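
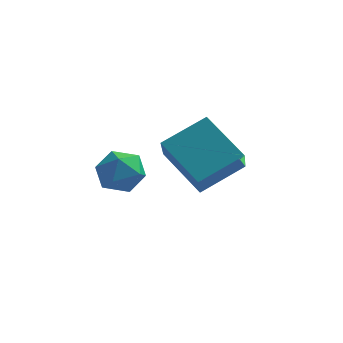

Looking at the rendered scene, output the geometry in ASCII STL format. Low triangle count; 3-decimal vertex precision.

solid 
facet normal -0.896 0.264 0.357
outer loop
vertex -0.459 -3.337 0.595
vertex -0.482 -4.132 1.126
vertex -0.103 -3.329 1.483
endloop
endfacet
facet normal -0.506 0.840 0.195
outer loop
vertex -0.459 -3.337 0.595
vertex -0.103 -3.329 1.483
vertex 0.364 -2.883 0.777
endloop
endfacet
facet normal -0.333 0.803 -0.495
outer loop
vertex -0.459 -3.337 0.595
vertex 0.364 -2.883 0.777
vertex 0.273 -3.41 -0.017
endloop
endfacet
facet normal -0.616 0.203 -0.761
outer loop
vertex -0.459 -3.337 0.595
vertex 0.273 -3.41 -0.017
vertex -0.249 -4.182 0.2
endloop
endfacet
facet normal -0.963 -0.129 -0.235
outer loop
vertex -0.459 -3.337 0.595
vertex -0.249 -4.182 0.2
vertex -0.482 -4.132 1.126
endloop
endfacet
facet normal 0.097 0.811 0.577
outer loop
vertex 0.364 -2.883 0.777
vertex -0.103 -3.329 1.483
vertex 0.849 -3.398 1.42
endloop
endfacet
facet normal -0.534 -0.120 0.837
outer loop
vertex -0.103 -3.329 1.483
vertex -0.482 -4.132 1.126
vertex 0.327 -4.17 1.637
endloop
endfacet
facet normal -0.643 -0.756 -0.121
outer loop
vertex -0.482 -4.132 1.126
vertex -0.249 -4.182 0.2
vertex 0.236 -4.697 0.843
endloop
endfacet
facet normal -0.080 -0.219 -0.972
outer loop
vertex -0.249 -4.182 0.2
vertex 0.273 -3.41 -0.017
vertex 0.703 -4.251 0.137
endloop
endfacet
facet normal 0.377 0.751 -0.542
outer loop
vertex 0.273 -3.41 -0.017
vertex 0.364 -2.883 0.777
vertex 1.082 -3.448 0.494
endloop
endfacet
facet normal 0.616 -0.203 0.761
outer loop
vertex 1.059 -4.243 1.025
vertex 0.849 -3.398 1.42
vertex 0.327 -4.17 1.637
endloop
endfacet
facet normal 0.333 -0.803 0.495
outer loop
vertex 1.059 -4.243 1.025
vertex 0.327 -4.17 1.637
vertex 0.236 -4.697 0.843
endloop
endfacet
facet normal 0.506 -0.840 -0.195
outer loop
vertex 1.059 -4.243 1.025
vertex 0.236 -4.697 0.843
vertex 0.703 -4.251 0.137
endloop
endfacet
facet normal 0.896 -0.264 -0.357
outer loop
vertex 1.059 -4.243 1.025
vertex 0.703 -4.251 0.137
vertex 1.082 -3.448 0.494
endloop
endfacet
facet normal 0.963 0.129 0.235
outer loop
vertex 1.059 -4.243 1.025
vertex 1.082 -3.448 0.494
vertex 0.849 -3.398 1.42
endloop
endfacet
facet normal 0.080 0.219 0.972
outer loop
vertex 0.327 -4.17 1.637
vertex 0.849 -3.398 1.42
vertex -0.103 -3.329 1.483
endloop
endfacet
facet normal -0.377 -0.751 0.542
outer loop
vertex 0.236 -4.697 0.843
vertex 0.327 -4.17 1.637
vertex -0.482 -4.132 1.126
endloop
endfacet
facet normal -0.097 -0.811 -0.577
outer loop
vertex 0.703 -4.251 0.137
vertex 0.236 -4.697 0.843
vertex -0.249 -4.182 0.2
endloop
endfacet
facet normal 0.534 0.120 -0.837
outer loop
vertex 1.082 -3.448 0.494
vertex 0.703 -4.251 0.137
vertex 0.273 -3.41 -0.017
endloop
endfacet
facet normal 0.643 0.756 0.121
outer loop
vertex 0.849 -3.398 1.42
vertex 1.082 -3.448 0.494
vertex 0.364 -2.883 0.777
endloop
endfacet
facet normal -0.717 -0.543 -0.437
outer loop
vertex 1.14 -1.251 0.85
vertex 0.986 -0.02 -0.426
vertex 2.654 -2.295 -0.338
endloop
endfacet
facet normal 0.087 -0.691 0.718
outer loop
vertex 4.074 -1.22 0.526
vertex 1.14 -1.251 0.85
vertex 2.654 -2.295 -0.338
endloop
endfacet
facet normal -0.717 -0.543 -0.437
outer loop
vertex 2.654 -2.295 -0.338
vertex 0.986 -0.02 -0.426
vertex 2.5 -1.064 -1.615
endloop
endfacet
facet normal 0.691 -0.477 -0.543
outer loop
vertex 2.5 -1.064 -1.615
vertex 4.074 -1.22 0.526
vertex 2.654 -2.295 -0.338
endloop
endfacet
facet normal -0.691 0.477 0.543
outer loop
vertex 1.14 -1.251 0.85
vertex 2.406 1.055 0.438
vertex 0.986 -0.02 -0.426
endloop
endfacet
facet normal 0.087 -0.691 0.717
outer loop
vertex 2.56 -0.176 1.715
vertex 1.14 -1.251 0.85
vertex 4.074 -1.22 0.526
endloop
endfacet
facet normal -0.691 0.477 0.543
outer loop
vertex 2.56 -0.176 1.715
vertex 2.406 1.055 0.438
vertex 1.14 -1.251 0.85
endloop
endfacet
facet normal -0.087 0.691 -0.717
outer loop
vertex 0.986 -0.02 -0.426
vertex 2.406 1.055 0.438
vertex 2.5 -1.064 -1.615
endloop
endfacet
facet normal 0.691 -0.476 -0.543
outer loop
vertex 3.92 0.011 -0.75
vertex 4.074 -1.22 0.526
vertex 2.5 -1.064 -1.615
endloop
endfacet
facet normal -0.086 0.691 -0.717
outer loop
vertex 2.5 -1.064 -1.615
vertex 2.406 1.055 0.438
vertex 3.92 0.011 -0.75
endloop
endfacet
facet normal 0.717 0.543 0.437
outer loop
vertex 3.92 0.011 -0.75
vertex 2.56 -0.176 1.715
vertex 4.074 -1.22 0.526
endloop
endfacet
facet normal 0.717 0.543 0.437
outer loop
vertex 2.406 1.055 0.438
vertex 2.56 -0.176 1.715
vertex 3.92 0.011 -0.75
endloop
endfacet

endsolid


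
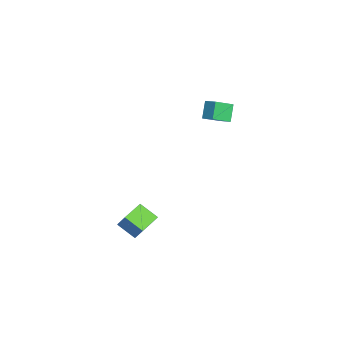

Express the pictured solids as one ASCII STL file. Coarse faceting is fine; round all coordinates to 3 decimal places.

solid 
facet normal -0.742 0.668 0.062
outer loop
vertex 2.07 -2.768 -2.89
vertex 2.78 -1.916 -3.568
vertex 1.673 -3.128 -3.758
endloop
endfacet
facet normal -0.547 -0.655 0.522
outer loop
vertex 2.8 -4.144 -3.852
vertex 2.07 -2.768 -2.89
vertex 1.673 -3.128 -3.758
endloop
endfacet
facet normal -0.742 0.668 0.061
outer loop
vertex 1.673 -3.128 -3.758
vertex 2.78 -1.916 -3.568
vertex 2.383 -2.277 -4.436
endloop
endfacet
facet normal -0.389 -0.353 -0.851
outer loop
vertex 2.383 -2.277 -4.436
vertex 2.8 -4.144 -3.852
vertex 1.673 -3.128 -3.758
endloop
endfacet
facet normal 0.389 0.353 0.851
outer loop
vertex 2.07 -2.768 -2.89
vertex 3.907 -2.932 -3.662
vertex 2.78 -1.916 -3.568
endloop
endfacet
facet normal -0.546 -0.655 0.522
outer loop
vertex 3.197 -3.783 -2.984
vertex 2.07 -2.768 -2.89
vertex 2.8 -4.144 -3.852
endloop
endfacet
facet normal 0.389 0.353 0.851
outer loop
vertex 3.197 -3.783 -2.984
vertex 3.907 -2.932 -3.662
vertex 2.07 -2.768 -2.89
endloop
endfacet
facet normal 0.547 0.655 -0.522
outer loop
vertex 2.78 -1.916 -3.568
vertex 3.907 -2.932 -3.662
vertex 2.383 -2.277 -4.436
endloop
endfacet
facet normal -0.389 -0.353 -0.851
outer loop
vertex 3.51 -3.292 -4.53
vertex 2.8 -4.144 -3.852
vertex 2.383 -2.277 -4.436
endloop
endfacet
facet normal 0.547 0.655 -0.522
outer loop
vertex 2.383 -2.277 -4.436
vertex 3.907 -2.932 -3.662
vertex 3.51 -3.292 -4.53
endloop
endfacet
facet normal 0.742 -0.668 -0.062
outer loop
vertex 3.51 -3.292 -4.53
vertex 3.197 -3.783 -2.984
vertex 2.8 -4.144 -3.852
endloop
endfacet
facet normal 0.741 -0.668 -0.062
outer loop
vertex 3.907 -2.932 -3.662
vertex 3.197 -3.783 -2.984
vertex 3.51 -3.292 -4.53
endloop
endfacet
facet normal -0.746 -0.553 -0.371
outer loop
vertex 1.486 0.736 3.295
vertex 0.824 1.018 4.205
vertex 1.019 1.819 2.619
endloop
endfacet
facet normal 0.570 -0.244 -0.785
outer loop
vertex 1.616 2.262 2.915
vertex 1.486 0.736 3.295
vertex 1.019 1.819 2.619
endloop
endfacet
facet normal -0.746 -0.553 -0.371
outer loop
vertex 1.019 1.819 2.619
vertex 0.824 1.018 4.205
vertex 0.357 2.102 3.529
endloop
endfacet
facet normal -0.344 0.796 -0.498
outer loop
vertex 0.357 2.102 3.529
vertex 1.616 2.262 2.915
vertex 1.019 1.819 2.619
endloop
endfacet
facet normal 0.344 -0.796 0.497
outer loop
vertex 1.486 0.736 3.295
vertex 1.421 1.461 4.501
vertex 0.824 1.018 4.205
endloop
endfacet
facet normal 0.570 -0.244 -0.785
outer loop
vertex 2.083 1.178 3.591
vertex 1.486 0.736 3.295
vertex 1.616 2.262 2.915
endloop
endfacet
facet normal 0.343 -0.797 0.497
outer loop
vertex 2.083 1.178 3.591
vertex 1.421 1.461 4.501
vertex 1.486 0.736 3.295
endloop
endfacet
facet normal -0.570 0.244 0.785
outer loop
vertex 0.824 1.018 4.205
vertex 1.421 1.461 4.501
vertex 0.357 2.102 3.529
endloop
endfacet
facet normal -0.344 0.797 -0.497
outer loop
vertex 0.954 2.544 3.825
vertex 1.616 2.262 2.915
vertex 0.357 2.102 3.529
endloop
endfacet
facet normal -0.570 0.244 0.785
outer loop
vertex 0.357 2.102 3.529
vertex 1.421 1.461 4.501
vertex 0.954 2.544 3.825
endloop
endfacet
facet normal 0.746 0.553 0.371
outer loop
vertex 0.954 2.544 3.825
vertex 2.083 1.178 3.591
vertex 1.616 2.262 2.915
endloop
endfacet
facet normal 0.746 0.553 0.371
outer loop
vertex 1.421 1.461 4.501
vertex 2.083 1.178 3.591
vertex 0.954 2.544 3.825
endloop
endfacet

endsolid


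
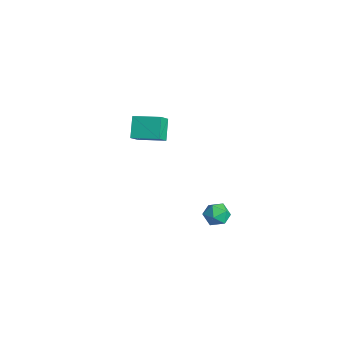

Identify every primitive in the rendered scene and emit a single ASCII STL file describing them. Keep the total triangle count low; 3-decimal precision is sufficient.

solid 
facet normal -0.584 0.333 0.740
outer loop
vertex -3.598 -3.509 3.351
vertex -2.641 -2.366 3.592
vertex -4.156 -2.891 2.632
endloop
endfacet
facet normal -0.633 -0.757 -0.159
outer loop
vertex -3.379 -3.334 1.648
vertex -3.598 -3.509 3.351
vertex -4.156 -2.891 2.632
endloop
endfacet
facet normal -0.584 0.333 0.740
outer loop
vertex -4.156 -2.891 2.632
vertex -2.641 -2.366 3.592
vertex -3.199 -1.748 2.873
endloop
endfacet
facet normal -0.507 0.562 -0.653
outer loop
vertex -3.199 -1.748 2.873
vertex -3.379 -3.334 1.648
vertex -4.156 -2.891 2.632
endloop
endfacet
facet normal 0.507 -0.562 0.653
outer loop
vertex -3.598 -3.509 3.351
vertex -1.864 -2.809 2.608
vertex -2.641 -2.366 3.592
endloop
endfacet
facet normal -0.633 -0.757 -0.159
outer loop
vertex -2.821 -3.952 2.367
vertex -3.598 -3.509 3.351
vertex -3.379 -3.334 1.648
endloop
endfacet
facet normal 0.507 -0.562 0.653
outer loop
vertex -2.821 -3.952 2.367
vertex -1.864 -2.809 2.608
vertex -3.598 -3.509 3.351
endloop
endfacet
facet normal 0.633 0.757 0.159
outer loop
vertex -2.641 -2.366 3.592
vertex -1.864 -2.809 2.608
vertex -3.199 -1.748 2.873
endloop
endfacet
facet normal -0.507 0.562 -0.653
outer loop
vertex -2.422 -2.191 1.889
vertex -3.379 -3.334 1.648
vertex -3.199 -1.748 2.873
endloop
endfacet
facet normal 0.633 0.757 0.159
outer loop
vertex -3.199 -1.748 2.873
vertex -1.864 -2.809 2.608
vertex -2.422 -2.191 1.889
endloop
endfacet
facet normal 0.584 -0.333 -0.740
outer loop
vertex -2.422 -2.191 1.889
vertex -2.821 -3.952 2.367
vertex -3.379 -3.334 1.648
endloop
endfacet
facet normal 0.584 -0.333 -0.740
outer loop
vertex -1.864 -2.809 2.608
vertex -2.821 -3.952 2.367
vertex -2.422 -2.191 1.889
endloop
endfacet
facet normal 0.044 0.358 0.933
outer loop
vertex 3.066 -1.644 0.987
vertex 3.276 -2.306 1.231
vertex 3.782 -1.815 1.019
endloop
endfacet
facet normal 0.187 0.869 0.458
outer loop
vertex 3.066 -1.644 0.987
vertex 3.782 -1.815 1.019
vertex 3.515 -1.451 0.437
endloop
endfacet
facet normal -0.373 0.928 0.021
outer loop
vertex 3.066 -1.644 0.987
vertex 3.515 -1.451 0.437
vertex 2.845 -1.717 0.289
endloop
endfacet
facet normal -0.863 0.451 0.226
outer loop
vertex 3.066 -1.644 0.987
vertex 2.845 -1.717 0.289
vertex 2.697 -2.246 0.78
endloop
endfacet
facet normal -0.605 0.099 0.790
outer loop
vertex 3.066 -1.644 0.987
vertex 2.697 -2.246 0.78
vertex 3.276 -2.306 1.231
endloop
endfacet
facet normal 0.748 0.660 0.070
outer loop
vertex 3.515 -1.451 0.437
vertex 3.782 -1.815 1.019
vertex 4.003 -1.994 0.34
endloop
endfacet
facet normal 0.516 -0.170 0.839
outer loop
vertex 3.782 -1.815 1.019
vertex 3.276 -2.306 1.231
vertex 3.855 -2.523 0.831
endloop
endfacet
facet normal -0.534 -0.588 0.607
outer loop
vertex 3.276 -2.306 1.231
vertex 2.697 -2.246 0.78
vertex 3.185 -2.789 0.683
endloop
endfacet
facet normal -0.952 -0.017 -0.305
outer loop
vertex 2.697 -2.246 0.78
vertex 2.845 -1.717 0.289
vertex 2.918 -2.425 0.101
endloop
endfacet
facet normal -0.158 0.754 -0.638
outer loop
vertex 2.845 -1.717 0.289
vertex 3.515 -1.451 0.437
vertex 3.424 -1.934 -0.111
endloop
endfacet
facet normal 0.863 -0.451 -0.226
outer loop
vertex 3.634 -2.596 0.133
vertex 4.003 -1.994 0.34
vertex 3.855 -2.523 0.831
endloop
endfacet
facet normal 0.373 -0.928 -0.021
outer loop
vertex 3.634 -2.596 0.133
vertex 3.855 -2.523 0.831
vertex 3.185 -2.789 0.683
endloop
endfacet
facet normal -0.187 -0.869 -0.458
outer loop
vertex 3.634 -2.596 0.133
vertex 3.185 -2.789 0.683
vertex 2.918 -2.425 0.101
endloop
endfacet
facet normal -0.044 -0.358 -0.933
outer loop
vertex 3.634 -2.596 0.133
vertex 2.918 -2.425 0.101
vertex 3.424 -1.934 -0.111
endloop
endfacet
facet normal 0.605 -0.099 -0.790
outer loop
vertex 3.634 -2.596 0.133
vertex 3.424 -1.934 -0.111
vertex 4.003 -1.994 0.34
endloop
endfacet
facet normal 0.952 0.017 0.305
outer loop
vertex 3.855 -2.523 0.831
vertex 4.003 -1.994 0.34
vertex 3.782 -1.815 1.019
endloop
endfacet
facet normal 0.158 -0.754 0.638
outer loop
vertex 3.185 -2.789 0.683
vertex 3.855 -2.523 0.831
vertex 3.276 -2.306 1.231
endloop
endfacet
facet normal -0.748 -0.660 -0.070
outer loop
vertex 2.918 -2.425 0.101
vertex 3.185 -2.789 0.683
vertex 2.697 -2.246 0.78
endloop
endfacet
facet normal -0.516 0.170 -0.839
outer loop
vertex 3.424 -1.934 -0.111
vertex 2.918 -2.425 0.101
vertex 2.845 -1.717 0.289
endloop
endfacet
facet normal 0.534 0.588 -0.607
outer loop
vertex 4.003 -1.994 0.34
vertex 3.424 -1.934 -0.111
vertex 3.515 -1.451 0.437
endloop
endfacet

endsolid


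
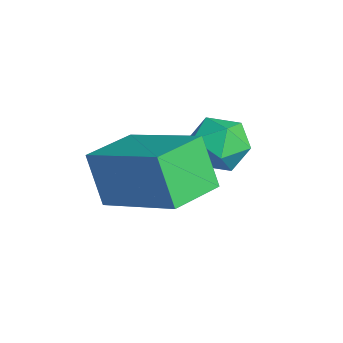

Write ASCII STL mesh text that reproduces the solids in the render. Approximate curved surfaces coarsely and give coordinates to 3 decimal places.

solid 
facet normal -0.615 0.786 -0.066
outer loop
vertex 2.764 -1.413 -2.854
vertex 2.238 -1.803 -2.593
vertex 2.656 -1.439 -2.158
endloop
endfacet
facet normal 0.058 0.997 0.046
outer loop
vertex 2.764 -1.413 -2.854
vertex 2.656 -1.439 -2.158
vertex 3.312 -1.465 -2.414
endloop
endfacet
facet normal 0.460 0.743 -0.486
outer loop
vertex 2.764 -1.413 -2.854
vertex 3.312 -1.465 -2.414
vertex 3.299 -1.845 -3.008
endloop
endfacet
facet normal 0.036 0.374 -0.927
outer loop
vertex 2.764 -1.413 -2.854
vertex 3.299 -1.845 -3.008
vertex 2.635 -2.054 -3.118
endloop
endfacet
facet normal -0.628 0.401 -0.667
outer loop
vertex 2.764 -1.413 -2.854
vertex 2.635 -2.054 -3.118
vertex 2.238 -1.803 -2.593
endloop
endfacet
facet normal 0.283 0.701 0.654
outer loop
vertex 3.312 -1.465 -2.414
vertex 2.656 -1.439 -2.158
vertex 3.125 -1.886 -1.882
endloop
endfacet
facet normal -0.805 0.359 0.473
outer loop
vertex 2.656 -1.439 -2.158
vertex 2.238 -1.803 -2.593
vertex 2.461 -2.095 -1.992
endloop
endfacet
facet normal -0.826 -0.263 -0.499
outer loop
vertex 2.238 -1.803 -2.593
vertex 2.635 -2.054 -3.118
vertex 2.448 -2.475 -2.586
endloop
endfacet
facet normal 0.249 -0.306 -0.919
outer loop
vertex 2.635 -2.054 -3.118
vertex 3.299 -1.845 -3.008
vertex 3.104 -2.501 -2.842
endloop
endfacet
facet normal 0.935 0.290 -0.206
outer loop
vertex 3.299 -1.845 -3.008
vertex 3.312 -1.465 -2.414
vertex 3.522 -2.137 -2.407
endloop
endfacet
facet normal -0.036 -0.374 0.927
outer loop
vertex 2.996 -2.527 -2.146
vertex 3.125 -1.886 -1.882
vertex 2.461 -2.095 -1.992
endloop
endfacet
facet normal -0.460 -0.743 0.486
outer loop
vertex 2.996 -2.527 -2.146
vertex 2.461 -2.095 -1.992
vertex 2.448 -2.475 -2.586
endloop
endfacet
facet normal -0.058 -0.997 -0.046
outer loop
vertex 2.996 -2.527 -2.146
vertex 2.448 -2.475 -2.586
vertex 3.104 -2.501 -2.842
endloop
endfacet
facet normal 0.615 -0.786 0.066
outer loop
vertex 2.996 -2.527 -2.146
vertex 3.104 -2.501 -2.842
vertex 3.522 -2.137 -2.407
endloop
endfacet
facet normal 0.628 -0.401 0.667
outer loop
vertex 2.996 -2.527 -2.146
vertex 3.522 -2.137 -2.407
vertex 3.125 -1.886 -1.882
endloop
endfacet
facet normal -0.249 0.306 0.919
outer loop
vertex 2.461 -2.095 -1.992
vertex 3.125 -1.886 -1.882
vertex 2.656 -1.439 -2.158
endloop
endfacet
facet normal -0.935 -0.290 0.206
outer loop
vertex 2.448 -2.475 -2.586
vertex 2.461 -2.095 -1.992
vertex 2.238 -1.803 -2.593
endloop
endfacet
facet normal -0.283 -0.701 -0.654
outer loop
vertex 3.104 -2.501 -2.842
vertex 2.448 -2.475 -2.586
vertex 2.635 -2.054 -3.118
endloop
endfacet
facet normal 0.805 -0.359 -0.473
outer loop
vertex 3.522 -2.137 -2.407
vertex 3.104 -2.501 -2.842
vertex 3.299 -1.845 -3.008
endloop
endfacet
facet normal 0.826 0.263 0.499
outer loop
vertex 3.125 -1.886 -1.882
vertex 3.522 -2.137 -2.407
vertex 3.312 -1.465 -2.414
endloop
endfacet
facet normal -0.514 0.853 -0.091
outer loop
vertex 2.113 -3.512 -2.441
vertex 3.584 -2.536 -1.614
vertex 2.618 -3.327 -3.559
endloop
endfacet
facet normal -0.755 -0.501 -0.424
outer loop
vertex 3.256 -4.384 -3.446
vertex 2.113 -3.512 -2.441
vertex 2.618 -3.327 -3.559
endloop
endfacet
facet normal -0.514 0.853 -0.091
outer loop
vertex 2.618 -3.327 -3.559
vertex 3.584 -2.536 -1.614
vertex 4.089 -2.351 -2.731
endloop
endfacet
facet normal 0.408 0.150 -0.901
outer loop
vertex 4.089 -2.351 -2.731
vertex 3.256 -4.384 -3.446
vertex 2.618 -3.327 -3.559
endloop
endfacet
facet normal -0.407 -0.150 0.901
outer loop
vertex 2.113 -3.512 -2.441
vertex 4.222 -3.593 -1.501
vertex 3.584 -2.536 -1.614
endloop
endfacet
facet normal -0.755 -0.500 -0.424
outer loop
vertex 2.751 -4.569 -2.329
vertex 2.113 -3.512 -2.441
vertex 3.256 -4.384 -3.446
endloop
endfacet
facet normal -0.407 -0.150 0.901
outer loop
vertex 2.751 -4.569 -2.329
vertex 4.222 -3.593 -1.501
vertex 2.113 -3.512 -2.441
endloop
endfacet
facet normal 0.755 0.501 0.424
outer loop
vertex 3.584 -2.536 -1.614
vertex 4.222 -3.593 -1.501
vertex 4.089 -2.351 -2.731
endloop
endfacet
facet normal 0.407 0.150 -0.901
outer loop
vertex 4.727 -3.408 -2.619
vertex 3.256 -4.384 -3.446
vertex 4.089 -2.351 -2.731
endloop
endfacet
facet normal 0.755 0.501 0.424
outer loop
vertex 4.089 -2.351 -2.731
vertex 4.222 -3.593 -1.501
vertex 4.727 -3.408 -2.619
endloop
endfacet
facet normal 0.514 -0.853 0.091
outer loop
vertex 4.727 -3.408 -2.619
vertex 2.751 -4.569 -2.329
vertex 3.256 -4.384 -3.446
endloop
endfacet
facet normal 0.514 -0.853 0.091
outer loop
vertex 4.222 -3.593 -1.501
vertex 2.751 -4.569 -2.329
vertex 4.727 -3.408 -2.619
endloop
endfacet

endsolid


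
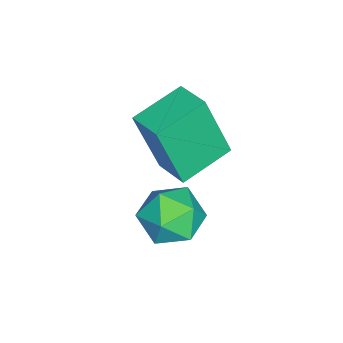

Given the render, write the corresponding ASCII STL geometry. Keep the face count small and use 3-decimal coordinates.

solid 
facet normal -0.771 0.590 0.239
outer loop
vertex 0.757 -3.464 1.472
vertex 1.328 -2.794 1.661
vertex 0.662 -2.915 -0.187
endloop
endfacet
facet normal -0.634 -0.745 -0.210
outer loop
vertex 1.672 -3.686 -0.501
vertex 0.757 -3.464 1.472
vertex 0.662 -2.915 -0.187
endloop
endfacet
facet normal -0.772 0.588 0.240
outer loop
vertex 0.662 -2.915 -0.187
vertex 1.328 -2.794 1.661
vertex 1.232 -2.244 0.002
endloop
endfacet
facet normal -0.055 0.314 -0.948
outer loop
vertex 1.232 -2.244 0.002
vertex 1.672 -3.686 -0.501
vertex 0.662 -2.915 -0.187
endloop
endfacet
facet normal 0.055 -0.314 0.948
outer loop
vertex 0.757 -3.464 1.472
vertex 2.338 -3.565 1.347
vertex 1.328 -2.794 1.661
endloop
endfacet
facet normal -0.634 -0.744 -0.210
outer loop
vertex 1.768 -4.236 1.158
vertex 0.757 -3.464 1.472
vertex 1.672 -3.686 -0.501
endloop
endfacet
facet normal 0.055 -0.314 0.948
outer loop
vertex 1.768 -4.236 1.158
vertex 2.338 -3.565 1.347
vertex 0.757 -3.464 1.472
endloop
endfacet
facet normal 0.634 0.745 0.210
outer loop
vertex 1.328 -2.794 1.661
vertex 2.338 -3.565 1.347
vertex 1.232 -2.244 0.002
endloop
endfacet
facet normal -0.055 0.314 -0.948
outer loop
vertex 2.243 -3.016 -0.312
vertex 1.672 -3.686 -0.501
vertex 1.232 -2.244 0.002
endloop
endfacet
facet normal 0.634 0.744 0.210
outer loop
vertex 1.232 -2.244 0.002
vertex 2.338 -3.565 1.347
vertex 2.243 -3.016 -0.312
endloop
endfacet
facet normal 0.771 -0.590 -0.240
outer loop
vertex 2.243 -3.016 -0.312
vertex 1.768 -4.236 1.158
vertex 1.672 -3.686 -0.501
endloop
endfacet
facet normal 0.772 -0.589 -0.239
outer loop
vertex 2.338 -3.565 1.347
vertex 1.768 -4.236 1.158
vertex 2.243 -3.016 -0.312
endloop
endfacet
facet normal -0.260 0.253 0.932
outer loop
vertex 2.758 -2.654 -0.577
vertex 2.034 -2.973 -0.692
vertex 2.628 -3.424 -0.404
endloop
endfacet
facet normal 0.441 0.125 0.889
outer loop
vertex 2.758 -2.654 -0.577
vertex 2.628 -3.424 -0.404
vertex 3.303 -3.205 -0.77
endloop
endfacet
facet normal 0.717 0.568 0.403
outer loop
vertex 2.758 -2.654 -0.577
vertex 3.303 -3.205 -0.77
vertex 3.128 -2.619 -1.284
endloop
endfacet
facet normal 0.186 0.972 0.145
outer loop
vertex 2.758 -2.654 -0.577
vertex 3.128 -2.619 -1.284
vertex 2.343 -2.476 -1.236
endloop
endfacet
facet normal -0.417 0.776 0.472
outer loop
vertex 2.758 -2.654 -0.577
vertex 2.343 -2.476 -1.236
vertex 2.034 -2.973 -0.692
endloop
endfacet
facet normal 0.530 -0.542 0.653
outer loop
vertex 3.303 -3.205 -0.77
vertex 2.628 -3.424 -0.404
vertex 2.917 -3.864 -1.004
endloop
endfacet
facet normal -0.604 -0.334 0.723
outer loop
vertex 2.628 -3.424 -0.404
vertex 2.034 -2.973 -0.692
vertex 2.132 -3.721 -0.956
endloop
endfacet
facet normal -0.859 0.511 -0.021
outer loop
vertex 2.034 -2.973 -0.692
vertex 2.343 -2.476 -1.236
vertex 1.957 -3.135 -1.47
endloop
endfacet
facet normal 0.117 0.827 -0.550
outer loop
vertex 2.343 -2.476 -1.236
vertex 3.128 -2.619 -1.284
vertex 2.632 -2.916 -1.836
endloop
endfacet
facet normal 0.976 0.175 -0.133
outer loop
vertex 3.128 -2.619 -1.284
vertex 3.303 -3.205 -0.77
vertex 3.226 -3.367 -1.548
endloop
endfacet
facet normal -0.186 -0.972 -0.145
outer loop
vertex 2.502 -3.686 -1.663
vertex 2.917 -3.864 -1.004
vertex 2.132 -3.721 -0.956
endloop
endfacet
facet normal -0.717 -0.568 -0.403
outer loop
vertex 2.502 -3.686 -1.663
vertex 2.132 -3.721 -0.956
vertex 1.957 -3.135 -1.47
endloop
endfacet
facet normal -0.441 -0.125 -0.889
outer loop
vertex 2.502 -3.686 -1.663
vertex 1.957 -3.135 -1.47
vertex 2.632 -2.916 -1.836
endloop
endfacet
facet normal 0.260 -0.253 -0.932
outer loop
vertex 2.502 -3.686 -1.663
vertex 2.632 -2.916 -1.836
vertex 3.226 -3.367 -1.548
endloop
endfacet
facet normal 0.417 -0.776 -0.472
outer loop
vertex 2.502 -3.686 -1.663
vertex 3.226 -3.367 -1.548
vertex 2.917 -3.864 -1.004
endloop
endfacet
facet normal -0.117 -0.827 0.550
outer loop
vertex 2.132 -3.721 -0.956
vertex 2.917 -3.864 -1.004
vertex 2.628 -3.424 -0.404
endloop
endfacet
facet normal -0.976 -0.175 0.133
outer loop
vertex 1.957 -3.135 -1.47
vertex 2.132 -3.721 -0.956
vertex 2.034 -2.973 -0.692
endloop
endfacet
facet normal -0.530 0.542 -0.653
outer loop
vertex 2.632 -2.916 -1.836
vertex 1.957 -3.135 -1.47
vertex 2.343 -2.476 -1.236
endloop
endfacet
facet normal 0.604 0.334 -0.723
outer loop
vertex 3.226 -3.367 -1.548
vertex 2.632 -2.916 -1.836
vertex 3.128 -2.619 -1.284
endloop
endfacet
facet normal 0.859 -0.511 0.021
outer loop
vertex 2.917 -3.864 -1.004
vertex 3.226 -3.367 -1.548
vertex 3.303 -3.205 -0.77
endloop
endfacet

endsolid


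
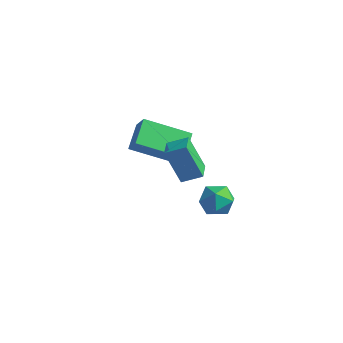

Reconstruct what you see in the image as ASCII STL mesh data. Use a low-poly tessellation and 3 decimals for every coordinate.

solid 
facet normal -0.634 0.162 -0.756
outer loop
vertex -2.717 0.927 0.711
vertex -1.311 2.326 -0.17
vertex -2.139 -0.096 0.007
endloop
endfacet
facet normal -0.647 -0.645 0.406
outer loop
vertex -1.549 -0.246 0.71
vertex -2.717 0.927 0.711
vertex -2.139 -0.096 0.007
endloop
endfacet
facet normal -0.634 0.162 -0.756
outer loop
vertex -2.139 -0.096 0.007
vertex -1.311 2.326 -0.17
vertex -0.733 1.303 -0.874
endloop
endfacet
facet normal 0.422 -0.747 -0.513
outer loop
vertex -0.733 1.303 -0.874
vertex -1.549 -0.246 0.71
vertex -2.139 -0.096 0.007
endloop
endfacet
facet normal -0.422 0.747 0.513
outer loop
vertex -2.717 0.927 0.711
vertex -0.721 2.176 0.533
vertex -1.311 2.326 -0.17
endloop
endfacet
facet normal -0.647 -0.645 0.406
outer loop
vertex -2.127 0.777 1.414
vertex -2.717 0.927 0.711
vertex -1.549 -0.246 0.71
endloop
endfacet
facet normal -0.422 0.747 0.513
outer loop
vertex -2.127 0.777 1.414
vertex -0.721 2.176 0.533
vertex -2.717 0.927 0.711
endloop
endfacet
facet normal 0.647 0.645 -0.406
outer loop
vertex -1.311 2.326 -0.17
vertex -0.721 2.176 0.533
vertex -0.733 1.303 -0.874
endloop
endfacet
facet normal 0.422 -0.747 -0.513
outer loop
vertex -0.143 1.153 -0.171
vertex -1.549 -0.246 0.71
vertex -0.733 1.303 -0.874
endloop
endfacet
facet normal 0.647 0.645 -0.406
outer loop
vertex -0.733 1.303 -0.874
vertex -0.721 2.176 0.533
vertex -0.143 1.153 -0.171
endloop
endfacet
facet normal 0.634 -0.162 0.756
outer loop
vertex -0.143 1.153 -0.171
vertex -2.127 0.777 1.414
vertex -1.549 -0.246 0.71
endloop
endfacet
facet normal 0.634 -0.162 0.756
outer loop
vertex -0.721 2.176 0.533
vertex -2.127 0.777 1.414
vertex -0.143 1.153 -0.171
endloop
endfacet
facet normal -0.686 -0.611 -0.394
outer loop
vertex 2.258 -2.386 3.031
vertex 1.649 -1.649 2.949
vertex 2.847 -2.068 1.512
endloop
endfacet
facet normal 0.636 -0.767 0.086
outer loop
vertex 3.471 -1.511 1.871
vertex 2.258 -2.386 3.031
vertex 2.847 -2.068 1.512
endloop
endfacet
facet normal -0.686 -0.612 -0.394
outer loop
vertex 2.847 -2.068 1.512
vertex 1.649 -1.649 2.949
vertex 2.237 -1.331 1.43
endloop
endfacet
facet normal 0.355 0.192 -0.915
outer loop
vertex 2.237 -1.331 1.43
vertex 3.471 -1.511 1.871
vertex 2.847 -2.068 1.512
endloop
endfacet
facet normal -0.355 -0.192 0.915
outer loop
vertex 2.258 -2.386 3.031
vertex 2.273 -1.092 3.308
vertex 1.649 -1.649 2.949
endloop
endfacet
facet normal 0.635 -0.768 0.085
outer loop
vertex 2.883 -1.829 3.39
vertex 2.258 -2.386 3.031
vertex 3.471 -1.511 1.871
endloop
endfacet
facet normal -0.355 -0.192 0.915
outer loop
vertex 2.883 -1.829 3.39
vertex 2.273 -1.092 3.308
vertex 2.258 -2.386 3.031
endloop
endfacet
facet normal -0.636 0.767 -0.085
outer loop
vertex 1.649 -1.649 2.949
vertex 2.273 -1.092 3.308
vertex 2.237 -1.331 1.43
endloop
endfacet
facet normal 0.355 0.191 -0.915
outer loop
vertex 2.862 -0.774 1.789
vertex 3.471 -1.511 1.871
vertex 2.237 -1.331 1.43
endloop
endfacet
facet normal -0.635 0.768 -0.086
outer loop
vertex 2.237 -1.331 1.43
vertex 2.273 -1.092 3.308
vertex 2.862 -0.774 1.789
endloop
endfacet
facet normal 0.687 0.611 0.394
outer loop
vertex 2.862 -0.774 1.789
vertex 2.883 -1.829 3.39
vertex 3.471 -1.511 1.871
endloop
endfacet
facet normal 0.686 0.612 0.394
outer loop
vertex 2.273 -1.092 3.308
vertex 2.883 -1.829 3.39
vertex 2.862 -0.774 1.789
endloop
endfacet
facet normal -0.529 0.532 0.661
outer loop
vertex 0.413 2.508 -2.541
vertex 0.396 1.83 -2.009
vertex 1.038 2.403 -1.957
endloop
endfacet
facet normal -0.100 0.955 0.279
outer loop
vertex 0.413 2.508 -2.541
vertex 1.038 2.403 -1.957
vertex 1.234 2.657 -2.757
endloop
endfacet
facet normal -0.266 0.872 -0.410
outer loop
vertex 0.413 2.508 -2.541
vertex 1.234 2.657 -2.757
vertex 0.713 2.241 -3.304
endloop
endfacet
facet normal -0.797 0.399 -0.453
outer loop
vertex 0.413 2.508 -2.541
vertex 0.713 2.241 -3.304
vertex 0.195 1.73 -2.842
endloop
endfacet
facet normal -0.960 0.188 0.209
outer loop
vertex 0.413 2.508 -2.541
vertex 0.195 1.73 -2.842
vertex 0.396 1.83 -2.009
endloop
endfacet
facet normal 0.572 0.731 0.372
outer loop
vertex 1.234 2.657 -2.757
vertex 1.038 2.403 -1.957
vertex 1.725 2.07 -2.358
endloop
endfacet
facet normal -0.122 0.047 0.991
outer loop
vertex 1.038 2.403 -1.957
vertex 0.396 1.83 -2.009
vertex 1.207 1.559 -1.896
endloop
endfacet
facet normal -0.820 -0.510 0.259
outer loop
vertex 0.396 1.83 -2.009
vertex 0.195 1.73 -2.842
vertex 0.686 1.143 -2.443
endloop
endfacet
facet normal -0.557 -0.170 -0.813
outer loop
vertex 0.195 1.73 -2.842
vertex 0.713 2.241 -3.304
vertex 0.882 1.397 -3.243
endloop
endfacet
facet normal 0.303 0.597 -0.743
outer loop
vertex 0.713 2.241 -3.304
vertex 1.234 2.657 -2.757
vertex 1.524 1.97 -3.191
endloop
endfacet
facet normal 0.797 -0.399 0.453
outer loop
vertex 1.507 1.292 -2.659
vertex 1.725 2.07 -2.358
vertex 1.207 1.559 -1.896
endloop
endfacet
facet normal 0.266 -0.872 0.410
outer loop
vertex 1.507 1.292 -2.659
vertex 1.207 1.559 -1.896
vertex 0.686 1.143 -2.443
endloop
endfacet
facet normal 0.100 -0.955 -0.279
outer loop
vertex 1.507 1.292 -2.659
vertex 0.686 1.143 -2.443
vertex 0.882 1.397 -3.243
endloop
endfacet
facet normal 0.529 -0.532 -0.661
outer loop
vertex 1.507 1.292 -2.659
vertex 0.882 1.397 -3.243
vertex 1.524 1.97 -3.191
endloop
endfacet
facet normal 0.960 -0.188 -0.209
outer loop
vertex 1.507 1.292 -2.659
vertex 1.524 1.97 -3.191
vertex 1.725 2.07 -2.358
endloop
endfacet
facet normal 0.557 0.170 0.813
outer loop
vertex 1.207 1.559 -1.896
vertex 1.725 2.07 -2.358
vertex 1.038 2.403 -1.957
endloop
endfacet
facet normal -0.303 -0.597 0.743
outer loop
vertex 0.686 1.143 -2.443
vertex 1.207 1.559 -1.896
vertex 0.396 1.83 -2.009
endloop
endfacet
facet normal -0.572 -0.731 -0.372
outer loop
vertex 0.882 1.397 -3.243
vertex 0.686 1.143 -2.443
vertex 0.195 1.73 -2.842
endloop
endfacet
facet normal 0.122 -0.047 -0.991
outer loop
vertex 1.524 1.97 -3.191
vertex 0.882 1.397 -3.243
vertex 0.713 2.241 -3.304
endloop
endfacet
facet normal 0.820 0.510 -0.259
outer loop
vertex 1.725 2.07 -2.358
vertex 1.524 1.97 -3.191
vertex 1.234 2.657 -2.757
endloop
endfacet

endsolid


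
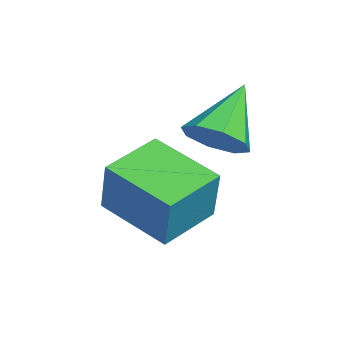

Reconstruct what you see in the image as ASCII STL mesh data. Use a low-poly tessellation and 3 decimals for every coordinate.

solid 
facet normal -0.641 -0.722 0.260
outer loop
vertex 0.429 -4.701 -2.775
vertex -0.733 -3.565 -2.488
vertex -0.07 -4.818 -4.332
endloop
endfacet
facet normal 0.704 -0.689 -0.174
outer loop
vertex 1.213 -3.375 -4.852
vertex 0.429 -4.701 -2.775
vertex -0.07 -4.818 -4.332
endloop
endfacet
facet normal -0.641 -0.722 0.260
outer loop
vertex -0.07 -4.818 -4.332
vertex -0.733 -3.565 -2.488
vertex -1.232 -3.682 -4.045
endloop
endfacet
facet normal -0.305 -0.072 -0.950
outer loop
vertex -1.232 -3.682 -4.045
vertex 1.213 -3.375 -4.852
vertex -0.07 -4.818 -4.332
endloop
endfacet
facet normal 0.305 0.072 0.950
outer loop
vertex 0.429 -4.701 -2.775
vertex 0.55 -2.122 -3.008
vertex -0.733 -3.565 -2.488
endloop
endfacet
facet normal 0.704 -0.689 -0.174
outer loop
vertex 1.712 -3.258 -3.295
vertex 0.429 -4.701 -2.775
vertex 1.213 -3.375 -4.852
endloop
endfacet
facet normal 0.305 0.072 0.950
outer loop
vertex 1.712 -3.258 -3.295
vertex 0.55 -2.122 -3.008
vertex 0.429 -4.701 -2.775
endloop
endfacet
facet normal -0.704 0.689 0.174
outer loop
vertex -0.733 -3.565 -2.488
vertex 0.55 -2.122 -3.008
vertex -1.232 -3.682 -4.045
endloop
endfacet
facet normal -0.305 -0.072 -0.950
outer loop
vertex 0.051 -2.239 -4.565
vertex 1.213 -3.375 -4.852
vertex -1.232 -3.682 -4.045
endloop
endfacet
facet normal -0.704 0.689 0.174
outer loop
vertex -1.232 -3.682 -4.045
vertex 0.55 -2.122 -3.008
vertex 0.051 -2.239 -4.565
endloop
endfacet
facet normal 0.641 0.722 -0.260
outer loop
vertex 0.051 -2.239 -4.565
vertex 1.712 -3.258 -3.295
vertex 1.213 -3.375 -4.852
endloop
endfacet
facet normal 0.641 0.722 -0.260
outer loop
vertex 0.55 -2.122 -3.008
vertex 1.712 -3.258 -3.295
vertex 0.051 -2.239 -4.565
endloop
endfacet
facet normal 0.664 -0.392 -0.637
outer loop
vertex -0.521 -2.638 -1.958
vertex -0.879 -2.176 -2.616
vertex -0.235 -2.032 -2.033
endloop
endfacet
facet normal 0.300 -0.024 0.953
outer loop
vertex -0.521 -2.638 -1.958
vertex -0.235 -2.032 -2.033
vertex -2.121 -1.444 -1.424
endloop
endfacet
facet normal 0.664 -0.391 -0.637
outer loop
vertex -0.235 -2.032 -2.033
vertex -0.879 -2.176 -2.616
vertex -0.327 -1.511 -2.449
endloop
endfacet
facet normal 0.409 0.612 0.676
outer loop
vertex -0.235 -2.032 -2.033
vertex -0.327 -1.511 -2.449
vertex -2.121 -1.444 -1.424
endloop
endfacet
facet normal 0.664 -0.391 -0.637
outer loop
vertex -0.327 -1.511 -2.449
vertex -0.879 -2.176 -2.616
vertex -0.742 -1.379 -2.963
endloop
endfacet
facet normal 0.124 0.981 0.152
outer loop
vertex -0.327 -1.511 -2.449
vertex -0.742 -1.379 -2.963
vertex -2.121 -1.444 -1.424
endloop
endfacet
facet normal 0.664 -0.392 -0.637
outer loop
vertex -0.742 -1.379 -2.963
vertex -0.879 -2.176 -2.616
vertex -1.237 -1.714 -3.273
endloop
endfacet
facet normal -0.390 0.866 -0.313
outer loop
vertex -0.742 -1.379 -2.963
vertex -1.237 -1.714 -3.273
vertex -2.121 -1.444 -1.424
endloop
endfacet
facet normal 0.664 -0.392 -0.637
outer loop
vertex -1.237 -1.714 -3.273
vertex -0.879 -2.176 -2.616
vertex -1.522 -2.319 -3.198
endloop
endfacet
facet normal -0.830 0.336 -0.446
outer loop
vertex -1.237 -1.714 -3.273
vertex -1.522 -2.319 -3.198
vertex -2.121 -1.444 -1.424
endloop
endfacet
facet normal 0.664 -0.392 -0.637
outer loop
vertex -1.522 -2.319 -3.198
vertex -0.879 -2.176 -2.616
vertex -1.431 -2.841 -2.782
endloop
endfacet
facet normal -0.939 -0.299 -0.170
outer loop
vertex -1.522 -2.319 -3.198
vertex -1.431 -2.841 -2.782
vertex -2.121 -1.444 -1.424
endloop
endfacet
facet normal 0.664 -0.392 -0.637
outer loop
vertex -1.431 -2.841 -2.782
vertex -0.879 -2.176 -2.616
vertex -1.016 -2.973 -2.268
endloop
endfacet
facet normal -0.653 -0.668 0.356
outer loop
vertex -1.431 -2.841 -2.782
vertex -1.016 -2.973 -2.268
vertex -2.121 -1.444 -1.424
endloop
endfacet
facet normal 0.664 -0.392 -0.637
outer loop
vertex -1.016 -2.973 -2.268
vertex -0.879 -2.176 -2.616
vertex -0.521 -2.638 -1.958
endloop
endfacet
facet normal -0.139 -0.554 0.821
outer loop
vertex -1.016 -2.973 -2.268
vertex -0.521 -2.638 -1.958
vertex -2.121 -1.444 -1.424
endloop
endfacet

endsolid


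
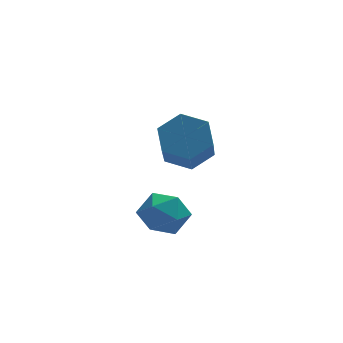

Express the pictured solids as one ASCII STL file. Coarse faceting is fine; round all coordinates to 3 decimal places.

solid 
facet normal 0.153 0.720 -0.677
outer loop
vertex -0.431 1.436 -3.008
vertex -1.328 1.856 -2.764
vertex -0.481 2.14 -2.271
endloop
endfacet
facet normal 0.987 -0.077 0.141
outer loop
vertex -0.431 1.436 -3.008
vertex -0.481 2.14 -2.271
vertex -0.735 0.004 -1.661
endloop
endfacet
facet normal 0.987 -0.077 0.141
outer loop
vertex -0.735 0.004 -1.661
vertex -0.481 2.14 -2.271
vertex -0.785 0.707 -0.924
endloop
endfacet
facet normal -0.152 -0.720 0.677
outer loop
vertex -0.735 0.004 -1.661
vertex -0.785 0.707 -0.924
vertex -1.632 0.424 -1.416
endloop
endfacet
facet normal 0.153 0.720 -0.677
outer loop
vertex -0.481 2.14 -2.271
vertex -1.328 1.856 -2.764
vertex -1.378 2.56 -2.027
endloop
endfacet
facet normal 0.451 0.559 0.696
outer loop
vertex -0.481 2.14 -2.271
vertex -1.378 2.56 -2.027
vertex -0.785 0.707 -0.924
endloop
endfacet
facet normal 0.452 0.559 0.696
outer loop
vertex -0.785 0.707 -0.924
vertex -1.378 2.56 -2.027
vertex -1.682 1.127 -0.679
endloop
endfacet
facet normal -0.152 -0.720 0.677
outer loop
vertex -0.785 0.707 -0.924
vertex -1.682 1.127 -0.679
vertex -1.632 0.424 -1.416
endloop
endfacet
facet normal 0.152 0.720 -0.677
outer loop
vertex -1.378 2.56 -2.027
vertex -1.328 1.856 -2.764
vertex -2.225 2.276 -2.519
endloop
endfacet
facet normal -0.536 0.636 0.555
outer loop
vertex -1.378 2.56 -2.027
vertex -2.225 2.276 -2.519
vertex -1.682 1.127 -0.679
endloop
endfacet
facet normal -0.536 0.636 0.555
outer loop
vertex -1.682 1.127 -0.679
vertex -2.225 2.276 -2.519
vertex -2.529 0.844 -1.172
endloop
endfacet
facet normal -0.153 -0.720 0.677
outer loop
vertex -1.682 1.127 -0.679
vertex -2.529 0.844 -1.172
vertex -1.632 0.424 -1.416
endloop
endfacet
facet normal 0.152 0.720 -0.677
outer loop
vertex -2.225 2.276 -2.519
vertex -1.328 1.856 -2.764
vertex -2.175 1.573 -3.256
endloop
endfacet
facet normal -0.987 0.077 -0.141
outer loop
vertex -2.225 2.276 -2.519
vertex -2.175 1.573 -3.256
vertex -2.529 0.844 -1.172
endloop
endfacet
facet normal -0.987 0.077 -0.141
outer loop
vertex -2.529 0.844 -1.172
vertex -2.175 1.573 -3.256
vertex -2.479 0.14 -1.909
endloop
endfacet
facet normal -0.153 -0.720 0.677
outer loop
vertex -2.529 0.844 -1.172
vertex -2.479 0.14 -1.909
vertex -1.632 0.424 -1.416
endloop
endfacet
facet normal 0.152 0.720 -0.677
outer loop
vertex -2.175 1.573 -3.256
vertex -1.328 1.856 -2.764
vertex -1.278 1.153 -3.501
endloop
endfacet
facet normal -0.452 -0.558 -0.696
outer loop
vertex -2.175 1.573 -3.256
vertex -1.278 1.153 -3.501
vertex -2.479 0.14 -1.909
endloop
endfacet
facet normal -0.451 -0.559 -0.696
outer loop
vertex -2.479 0.14 -1.909
vertex -1.278 1.153 -3.501
vertex -1.582 -0.28 -2.153
endloop
endfacet
facet normal -0.153 -0.720 0.677
outer loop
vertex -2.479 0.14 -1.909
vertex -1.582 -0.28 -2.153
vertex -1.632 0.424 -1.416
endloop
endfacet
facet normal 0.153 0.720 -0.677
outer loop
vertex -1.278 1.153 -3.501
vertex -1.328 1.856 -2.764
vertex -0.431 1.436 -3.008
endloop
endfacet
facet normal 0.536 -0.636 -0.555
outer loop
vertex -1.278 1.153 -3.501
vertex -0.431 1.436 -3.008
vertex -1.582 -0.28 -2.153
endloop
endfacet
facet normal 0.536 -0.636 -0.555
outer loop
vertex -1.582 -0.28 -2.153
vertex -0.431 1.436 -3.008
vertex -0.735 0.004 -1.661
endloop
endfacet
facet normal -0.152 -0.720 0.677
outer loop
vertex -1.582 -0.28 -2.153
vertex -0.735 0.004 -1.661
vertex -1.632 0.424 -1.416
endloop
endfacet
facet normal 0.305 0.910 -0.279
outer loop
vertex -2.34 -1.81 -4.141
vertex -3.086 -1.415 -3.669
vertex -2.245 -1.557 -3.212
endloop
endfacet
facet normal 0.859 0.466 -0.215
outer loop
vertex -2.34 -1.81 -4.141
vertex -2.245 -1.557 -3.212
vertex -1.871 -2.392 -3.527
endloop
endfacet
facet normal 0.751 -0.085 -0.655
outer loop
vertex -2.34 -1.81 -4.141
vertex -1.871 -2.392 -3.527
vertex -2.481 -2.766 -4.178
endloop
endfacet
facet normal 0.130 0.019 -0.991
outer loop
vertex -2.34 -1.81 -4.141
vertex -2.481 -2.766 -4.178
vertex -3.232 -2.163 -4.265
endloop
endfacet
facet normal -0.145 0.634 -0.760
outer loop
vertex -2.34 -1.81 -4.141
vertex -3.232 -2.163 -4.265
vertex -3.086 -1.415 -3.669
endloop
endfacet
facet normal 0.864 0.216 0.455
outer loop
vertex -1.871 -2.392 -3.527
vertex -2.245 -1.557 -3.212
vertex -2.328 -2.357 -2.675
endloop
endfacet
facet normal -0.032 0.936 0.350
outer loop
vertex -2.245 -1.557 -3.212
vertex -3.086 -1.415 -3.669
vertex -3.079 -1.754 -2.762
endloop
endfacet
facet normal -0.760 0.489 -0.428
outer loop
vertex -3.086 -1.415 -3.669
vertex -3.232 -2.163 -4.265
vertex -3.689 -2.128 -3.413
endloop
endfacet
facet normal -0.314 -0.507 -0.803
outer loop
vertex -3.232 -2.163 -4.265
vertex -2.481 -2.766 -4.178
vertex -3.315 -2.963 -3.728
endloop
endfacet
facet normal 0.690 -0.676 -0.258
outer loop
vertex -2.481 -2.766 -4.178
vertex -1.871 -2.392 -3.527
vertex -2.474 -3.105 -3.271
endloop
endfacet
facet normal -0.130 -0.019 0.991
outer loop
vertex -3.22 -2.71 -2.799
vertex -2.328 -2.357 -2.675
vertex -3.079 -1.754 -2.762
endloop
endfacet
facet normal -0.751 0.085 0.655
outer loop
vertex -3.22 -2.71 -2.799
vertex -3.079 -1.754 -2.762
vertex -3.689 -2.128 -3.413
endloop
endfacet
facet normal -0.859 -0.466 0.215
outer loop
vertex -3.22 -2.71 -2.799
vertex -3.689 -2.128 -3.413
vertex -3.315 -2.963 -3.728
endloop
endfacet
facet normal -0.305 -0.910 0.279
outer loop
vertex -3.22 -2.71 -2.799
vertex -3.315 -2.963 -3.728
vertex -2.474 -3.105 -3.271
endloop
endfacet
facet normal 0.145 -0.634 0.760
outer loop
vertex -3.22 -2.71 -2.799
vertex -2.474 -3.105 -3.271
vertex -2.328 -2.357 -2.675
endloop
endfacet
facet normal 0.314 0.507 0.803
outer loop
vertex -3.079 -1.754 -2.762
vertex -2.328 -2.357 -2.675
vertex -2.245 -1.557 -3.212
endloop
endfacet
facet normal -0.690 0.676 0.258
outer loop
vertex -3.689 -2.128 -3.413
vertex -3.079 -1.754 -2.762
vertex -3.086 -1.415 -3.669
endloop
endfacet
facet normal -0.864 -0.216 -0.455
outer loop
vertex -3.315 -2.963 -3.728
vertex -3.689 -2.128 -3.413
vertex -3.232 -2.163 -4.265
endloop
endfacet
facet normal 0.032 -0.936 -0.350
outer loop
vertex -2.474 -3.105 -3.271
vertex -3.315 -2.963 -3.728
vertex -2.481 -2.766 -4.178
endloop
endfacet
facet normal 0.760 -0.489 0.428
outer loop
vertex -2.328 -2.357 -2.675
vertex -2.474 -3.105 -3.271
vertex -1.871 -2.392 -3.527
endloop
endfacet

endsolid


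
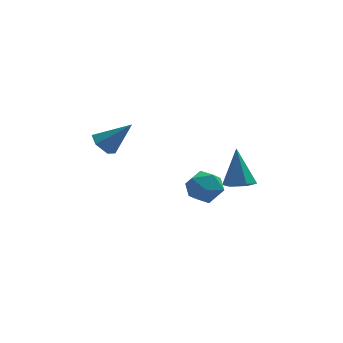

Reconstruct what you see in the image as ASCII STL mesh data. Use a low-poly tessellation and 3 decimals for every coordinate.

solid 
facet normal -0.458 0.879 0.132
outer loop
vertex 2.056 1.743 -3.657
vertex 1.21 1.258 -3.358
vertex 1.917 1.523 -2.671
endloop
endfacet
facet normal 0.245 0.938 0.244
outer loop
vertex 2.056 1.743 -3.657
vertex 1.917 1.523 -2.671
vertex 2.834 1.394 -3.097
endloop
endfacet
facet normal 0.582 0.734 -0.351
outer loop
vertex 2.056 1.743 -3.657
vertex 2.834 1.394 -3.097
vertex 2.695 1.05 -4.047
endloop
endfacet
facet normal 0.088 0.549 -0.831
outer loop
vertex 2.056 1.743 -3.657
vertex 2.695 1.05 -4.047
vertex 1.691 0.967 -4.208
endloop
endfacet
facet normal -0.555 0.639 -0.533
outer loop
vertex 2.056 1.743 -3.657
vertex 1.691 0.967 -4.208
vertex 1.21 1.258 -3.358
endloop
endfacet
facet normal 0.424 0.484 0.766
outer loop
vertex 2.834 1.394 -3.097
vertex 1.917 1.523 -2.671
vertex 2.469 0.693 -2.452
endloop
endfacet
facet normal -0.713 0.390 0.583
outer loop
vertex 1.917 1.523 -2.671
vertex 1.21 1.258 -3.358
vertex 1.465 0.61 -2.613
endloop
endfacet
facet normal -0.870 0.000 -0.492
outer loop
vertex 1.21 1.258 -3.358
vertex 1.691 0.967 -4.208
vertex 1.326 0.266 -3.563
endloop
endfacet
facet normal 0.168 -0.145 -0.975
outer loop
vertex 1.691 0.967 -4.208
vertex 2.695 1.05 -4.047
vertex 2.243 0.137 -3.989
endloop
endfacet
facet normal 0.968 0.154 -0.197
outer loop
vertex 2.695 1.05 -4.047
vertex 2.834 1.394 -3.097
vertex 2.95 0.402 -3.302
endloop
endfacet
facet normal -0.088 -0.549 0.831
outer loop
vertex 2.104 -0.083 -3.003
vertex 2.469 0.693 -2.452
vertex 1.465 0.61 -2.613
endloop
endfacet
facet normal -0.582 -0.734 0.351
outer loop
vertex 2.104 -0.083 -3.003
vertex 1.465 0.61 -2.613
vertex 1.326 0.266 -3.563
endloop
endfacet
facet normal -0.245 -0.938 -0.244
outer loop
vertex 2.104 -0.083 -3.003
vertex 1.326 0.266 -3.563
vertex 2.243 0.137 -3.989
endloop
endfacet
facet normal 0.458 -0.879 -0.132
outer loop
vertex 2.104 -0.083 -3.003
vertex 2.243 0.137 -3.989
vertex 2.95 0.402 -3.302
endloop
endfacet
facet normal 0.555 -0.639 0.533
outer loop
vertex 2.104 -0.083 -3.003
vertex 2.95 0.402 -3.302
vertex 2.469 0.693 -2.452
endloop
endfacet
facet normal -0.168 0.145 0.975
outer loop
vertex 1.465 0.61 -2.613
vertex 2.469 0.693 -2.452
vertex 1.917 1.523 -2.671
endloop
endfacet
facet normal -0.968 -0.154 0.197
outer loop
vertex 1.326 0.266 -3.563
vertex 1.465 0.61 -2.613
vertex 1.21 1.258 -3.358
endloop
endfacet
facet normal -0.424 -0.484 -0.766
outer loop
vertex 2.243 0.137 -3.989
vertex 1.326 0.266 -3.563
vertex 1.691 0.967 -4.208
endloop
endfacet
facet normal 0.713 -0.390 -0.583
outer loop
vertex 2.95 0.402 -3.302
vertex 2.243 0.137 -3.989
vertex 2.695 1.05 -4.047
endloop
endfacet
facet normal 0.870 -0.000 0.492
outer loop
vertex 2.469 0.693 -2.452
vertex 2.95 0.402 -3.302
vertex 2.834 1.394 -3.097
endloop
endfacet
facet normal -0.710 0.023 -0.704
outer loop
vertex -2.175 3.623 -2.001
vertex -2.534 3.021 -1.658
vertex -2.714 3.751 -1.453
endloop
endfacet
facet normal 0.365 0.920 0.144
outer loop
vertex -2.175 3.623 -2.001
vertex -2.714 3.751 -1.453
vertex -1.206 2.979 -0.342
endloop
endfacet
facet normal -0.710 0.023 -0.704
outer loop
vertex -2.714 3.751 -1.453
vertex -2.534 3.021 -1.658
vertex -3.073 3.149 -1.11
endloop
endfacet
facet normal -0.260 0.591 0.764
outer loop
vertex -2.714 3.751 -1.453
vertex -3.073 3.149 -1.11
vertex -1.206 2.979 -0.342
endloop
endfacet
facet normal -0.710 0.024 -0.704
outer loop
vertex -3.073 3.149 -1.11
vertex -2.534 3.021 -1.658
vertex -2.893 2.419 -1.316
endloop
endfacet
facet normal -0.384 -0.337 0.859
outer loop
vertex -3.073 3.149 -1.11
vertex -2.893 2.419 -1.316
vertex -1.206 2.979 -0.342
endloop
endfacet
facet normal -0.709 0.023 -0.704
outer loop
vertex -2.893 2.419 -1.316
vertex -2.534 3.021 -1.658
vertex -2.353 2.29 -1.864
endloop
endfacet
facet normal 0.117 -0.935 0.335
outer loop
vertex -2.893 2.419 -1.316
vertex -2.353 2.29 -1.864
vertex -1.206 2.979 -0.342
endloop
endfacet
facet normal -0.710 0.022 -0.704
outer loop
vertex -2.353 2.29 -1.864
vertex -2.534 3.021 -1.658
vertex -1.994 2.892 -2.207
endloop
endfacet
facet normal 0.743 -0.606 -0.286
outer loop
vertex -2.353 2.29 -1.864
vertex -1.994 2.892 -2.207
vertex -1.206 2.979 -0.342
endloop
endfacet
facet normal -0.710 0.022 -0.704
outer loop
vertex -1.994 2.892 -2.207
vertex -2.534 3.021 -1.658
vertex -2.175 3.623 -2.001
endloop
endfacet
facet normal 0.867 0.322 -0.381
outer loop
vertex -1.994 2.892 -2.207
vertex -2.175 3.623 -2.001
vertex -1.206 2.979 -0.342
endloop
endfacet
facet normal 0.058 -0.373 -0.926
outer loop
vertex 4.699 3.421 -4.731
vertex 3.882 3.53 -4.826
vertex 4.408 4.136 -5.037
endloop
endfacet
facet normal 0.868 0.446 0.217
outer loop
vertex 4.699 3.421 -4.731
vertex 4.408 4.136 -5.037
vertex 3.758 4.33 -2.834
endloop
endfacet
facet normal 0.057 -0.372 -0.926
outer loop
vertex 4.408 4.136 -5.037
vertex 3.882 3.53 -4.826
vertex 3.591 4.244 -5.131
endloop
endfacet
facet normal 0.136 0.990 -0.047
outer loop
vertex 4.408 4.136 -5.037
vertex 3.591 4.244 -5.131
vertex 3.758 4.33 -2.834
endloop
endfacet
facet normal 0.057 -0.372 -0.926
outer loop
vertex 3.591 4.244 -5.131
vertex 3.882 3.53 -4.826
vertex 3.064 3.638 -4.92
endloop
endfacet
facet normal -0.749 0.662 0.030
outer loop
vertex 3.591 4.244 -5.131
vertex 3.064 3.638 -4.92
vertex 3.758 4.33 -2.834
endloop
endfacet
facet normal 0.057 -0.372 -0.927
outer loop
vertex 3.064 3.638 -4.92
vertex 3.882 3.53 -4.826
vertex 3.356 2.923 -4.615
endloop
endfacet
facet normal -0.904 -0.211 0.371
outer loop
vertex 3.064 3.638 -4.92
vertex 3.356 2.923 -4.615
vertex 3.758 4.33 -2.834
endloop
endfacet
facet normal 0.058 -0.373 -0.926
outer loop
vertex 3.356 2.923 -4.615
vertex 3.882 3.53 -4.826
vertex 4.173 2.815 -4.52
endloop
endfacet
facet normal -0.173 -0.753 0.634
outer loop
vertex 3.356 2.923 -4.615
vertex 4.173 2.815 -4.52
vertex 3.758 4.33 -2.834
endloop
endfacet
facet normal 0.058 -0.373 -0.926
outer loop
vertex 4.173 2.815 -4.52
vertex 3.882 3.53 -4.826
vertex 4.699 3.421 -4.731
endloop
endfacet
facet normal 0.713 -0.425 0.557
outer loop
vertex 4.173 2.815 -4.52
vertex 4.699 3.421 -4.731
vertex 3.758 4.33 -2.834
endloop
endfacet

endsolid


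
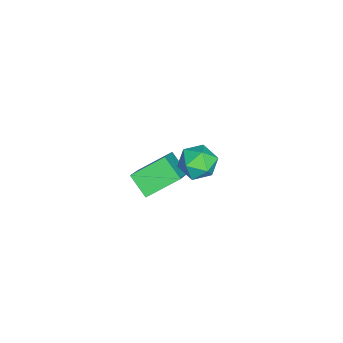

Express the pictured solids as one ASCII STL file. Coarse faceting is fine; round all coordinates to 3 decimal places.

solid 
facet normal -0.391 -0.170 0.905
outer loop
vertex 0.81 0.191 2.83
vertex 1.292 -0.426 2.922
vertex 1.521 0.291 3.156
endloop
endfacet
facet normal -0.415 0.524 0.744
outer loop
vertex 0.81 0.191 2.83
vertex 1.521 0.291 3.156
vertex 1.249 0.816 2.634
endloop
endfacet
facet normal -0.789 0.598 0.142
outer loop
vertex 0.81 0.191 2.83
vertex 1.249 0.816 2.634
vertex 0.851 0.423 2.078
endloop
endfacet
facet normal -0.996 -0.051 -0.070
outer loop
vertex 0.81 0.191 2.83
vertex 0.851 0.423 2.078
vertex 0.878 -0.345 2.256
endloop
endfacet
facet normal -0.750 -0.526 0.402
outer loop
vertex 0.81 0.191 2.83
vertex 0.878 -0.345 2.256
vertex 1.292 -0.426 2.922
endloop
endfacet
facet normal 0.253 0.745 0.617
outer loop
vertex 1.249 0.816 2.634
vertex 1.521 0.291 3.156
vertex 2.002 0.585 2.604
endloop
endfacet
facet normal 0.292 -0.380 0.878
outer loop
vertex 1.521 0.291 3.156
vertex 1.292 -0.426 2.922
vertex 2.029 -0.183 2.782
endloop
endfacet
facet normal -0.290 -0.955 0.064
outer loop
vertex 1.292 -0.426 2.922
vertex 0.878 -0.345 2.256
vertex 1.631 -0.576 2.226
endloop
endfacet
facet normal -0.689 -0.186 -0.700
outer loop
vertex 0.878 -0.345 2.256
vertex 0.851 0.423 2.078
vertex 1.359 -0.051 1.704
endloop
endfacet
facet normal -0.353 0.864 -0.358
outer loop
vertex 0.851 0.423 2.078
vertex 1.249 0.816 2.634
vertex 1.588 0.666 1.938
endloop
endfacet
facet normal 0.996 0.051 0.070
outer loop
vertex 2.07 0.049 2.03
vertex 2.002 0.585 2.604
vertex 2.029 -0.183 2.782
endloop
endfacet
facet normal 0.789 -0.598 -0.142
outer loop
vertex 2.07 0.049 2.03
vertex 2.029 -0.183 2.782
vertex 1.631 -0.576 2.226
endloop
endfacet
facet normal 0.415 -0.524 -0.744
outer loop
vertex 2.07 0.049 2.03
vertex 1.631 -0.576 2.226
vertex 1.359 -0.051 1.704
endloop
endfacet
facet normal 0.391 0.170 -0.905
outer loop
vertex 2.07 0.049 2.03
vertex 1.359 -0.051 1.704
vertex 1.588 0.666 1.938
endloop
endfacet
facet normal 0.750 0.526 -0.402
outer loop
vertex 2.07 0.049 2.03
vertex 1.588 0.666 1.938
vertex 2.002 0.585 2.604
endloop
endfacet
facet normal 0.689 0.186 0.700
outer loop
vertex 2.029 -0.183 2.782
vertex 2.002 0.585 2.604
vertex 1.521 0.291 3.156
endloop
endfacet
facet normal 0.353 -0.864 0.358
outer loop
vertex 1.631 -0.576 2.226
vertex 2.029 -0.183 2.782
vertex 1.292 -0.426 2.922
endloop
endfacet
facet normal -0.253 -0.745 -0.617
outer loop
vertex 1.359 -0.051 1.704
vertex 1.631 -0.576 2.226
vertex 0.878 -0.345 2.256
endloop
endfacet
facet normal -0.292 0.380 -0.878
outer loop
vertex 1.588 0.666 1.938
vertex 1.359 -0.051 1.704
vertex 0.851 0.423 2.078
endloop
endfacet
facet normal 0.290 0.955 -0.064
outer loop
vertex 2.002 0.585 2.604
vertex 1.588 0.666 1.938
vertex 1.249 0.816 2.634
endloop
endfacet
facet normal -0.488 -0.645 0.588
outer loop
vertex -0.522 -2.822 -1.241
vertex -1.157 -1.637 -0.469
vertex -1.824 -2.819 -2.318
endloop
endfacet
facet normal 0.410 -0.764 -0.498
outer loop
vertex -1.283 -2.103 -2.971
vertex -0.522 -2.822 -1.241
vertex -1.824 -2.819 -2.318
endloop
endfacet
facet normal -0.488 -0.645 0.588
outer loop
vertex -1.824 -2.819 -2.318
vertex -1.157 -1.637 -0.469
vertex -2.46 -1.634 -1.546
endloop
endfacet
facet normal -0.771 0.001 -0.637
outer loop
vertex -2.46 -1.634 -1.546
vertex -1.283 -2.103 -2.971
vertex -1.824 -2.819 -2.318
endloop
endfacet
facet normal 0.771 -0.002 0.637
outer loop
vertex -0.522 -2.822 -1.241
vertex -0.616 -0.921 -1.122
vertex -1.157 -1.637 -0.469
endloop
endfacet
facet normal 0.410 -0.764 -0.498
outer loop
vertex 0.02 -2.106 -1.894
vertex -0.522 -2.822 -1.241
vertex -1.283 -2.103 -2.971
endloop
endfacet
facet normal 0.770 -0.002 0.637
outer loop
vertex 0.02 -2.106 -1.894
vertex -0.616 -0.921 -1.122
vertex -0.522 -2.822 -1.241
endloop
endfacet
facet normal -0.410 0.764 0.498
outer loop
vertex -1.157 -1.637 -0.469
vertex -0.616 -0.921 -1.122
vertex -2.46 -1.634 -1.546
endloop
endfacet
facet normal -0.771 0.002 -0.637
outer loop
vertex -1.918 -0.918 -2.199
vertex -1.283 -2.103 -2.971
vertex -2.46 -1.634 -1.546
endloop
endfacet
facet normal -0.410 0.764 0.498
outer loop
vertex -2.46 -1.634 -1.546
vertex -0.616 -0.921 -1.122
vertex -1.918 -0.918 -2.199
endloop
endfacet
facet normal 0.488 0.645 -0.588
outer loop
vertex -1.918 -0.918 -2.199
vertex 0.02 -2.106 -1.894
vertex -1.283 -2.103 -2.971
endloop
endfacet
facet normal 0.488 0.645 -0.588
outer loop
vertex -0.616 -0.921 -1.122
vertex 0.02 -2.106 -1.894
vertex -1.918 -0.918 -2.199
endloop
endfacet

endsolid


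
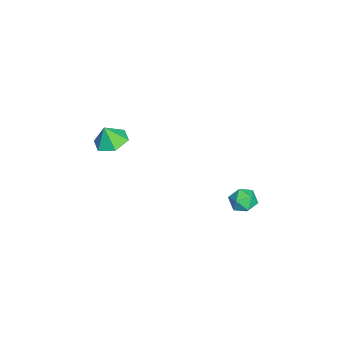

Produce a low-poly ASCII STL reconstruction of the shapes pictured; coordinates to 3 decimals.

solid 
facet normal -0.220 0.353 0.909
outer loop
vertex -1.539 3.82 -0.32
vertex -1.204 3.143 0.024
vertex -0.732 3.811 -0.121
endloop
endfacet
facet normal -0.101 0.887 0.451
outer loop
vertex -1.539 3.82 -0.32
vertex -0.732 3.811 -0.121
vertex -0.979 4.148 -0.839
endloop
endfacet
facet normal -0.563 0.822 -0.089
outer loop
vertex -1.539 3.82 -0.32
vertex -0.979 4.148 -0.839
vertex -1.603 3.688 -1.138
endloop
endfacet
facet normal -0.968 0.248 0.036
outer loop
vertex -1.539 3.82 -0.32
vertex -1.603 3.688 -1.138
vertex -1.742 3.067 -0.604
endloop
endfacet
facet normal -0.756 -0.042 0.653
outer loop
vertex -1.539 3.82 -0.32
vertex -1.742 3.067 -0.604
vertex -1.204 3.143 0.024
endloop
endfacet
facet normal 0.558 0.809 0.188
outer loop
vertex -0.979 4.148 -0.839
vertex -0.732 3.811 -0.121
vertex -0.298 3.673 -0.816
endloop
endfacet
facet normal 0.364 -0.056 0.930
outer loop
vertex -0.732 3.811 -0.121
vertex -1.204 3.143 0.024
vertex -0.437 3.052 -0.282
endloop
endfacet
facet normal -0.502 -0.695 0.514
outer loop
vertex -1.204 3.143 0.024
vertex -1.742 3.067 -0.604
vertex -1.061 2.592 -0.581
endloop
endfacet
facet normal -0.846 -0.226 -0.483
outer loop
vertex -1.742 3.067 -0.604
vertex -1.603 3.688 -1.138
vertex -1.308 2.929 -1.299
endloop
endfacet
facet normal -0.190 0.703 -0.685
outer loop
vertex -1.603 3.688 -1.138
vertex -0.979 4.148 -0.839
vertex -0.836 3.597 -1.444
endloop
endfacet
facet normal 0.968 -0.248 -0.036
outer loop
vertex -0.501 2.92 -1.1
vertex -0.298 3.673 -0.816
vertex -0.437 3.052 -0.282
endloop
endfacet
facet normal 0.563 -0.822 0.089
outer loop
vertex -0.501 2.92 -1.1
vertex -0.437 3.052 -0.282
vertex -1.061 2.592 -0.581
endloop
endfacet
facet normal 0.101 -0.887 -0.451
outer loop
vertex -0.501 2.92 -1.1
vertex -1.061 2.592 -0.581
vertex -1.308 2.929 -1.299
endloop
endfacet
facet normal 0.220 -0.353 -0.909
outer loop
vertex -0.501 2.92 -1.1
vertex -1.308 2.929 -1.299
vertex -0.836 3.597 -1.444
endloop
endfacet
facet normal 0.756 0.042 -0.653
outer loop
vertex -0.501 2.92 -1.1
vertex -0.836 3.597 -1.444
vertex -0.298 3.673 -0.816
endloop
endfacet
facet normal 0.846 0.226 0.483
outer loop
vertex -0.437 3.052 -0.282
vertex -0.298 3.673 -0.816
vertex -0.732 3.811 -0.121
endloop
endfacet
facet normal 0.190 -0.703 0.685
outer loop
vertex -1.061 2.592 -0.581
vertex -0.437 3.052 -0.282
vertex -1.204 3.143 0.024
endloop
endfacet
facet normal -0.558 -0.809 -0.188
outer loop
vertex -1.308 2.929 -1.299
vertex -1.061 2.592 -0.581
vertex -1.742 3.067 -0.604
endloop
endfacet
facet normal -0.364 0.056 -0.930
outer loop
vertex -0.836 3.597 -1.444
vertex -1.308 2.929 -1.299
vertex -1.603 3.688 -1.138
endloop
endfacet
facet normal 0.502 0.695 -0.514
outer loop
vertex -0.298 3.673 -0.816
vertex -0.836 3.597 -1.444
vertex -0.979 4.148 -0.839
endloop
endfacet
facet normal -0.076 0.298 -0.952
outer loop
vertex -1.074 -3.171 2.715
vertex -1.994 -3.509 2.683
vertex -1.82 -2.585 2.958
endloop
endfacet
facet normal 0.563 0.422 0.711
outer loop
vertex -1.074 -3.171 2.715
vertex -1.82 -2.585 2.958
vertex -1.906 -3.851 3.777
endloop
endfacet
facet normal -0.075 0.297 -0.952
outer loop
vertex -1.82 -2.585 2.958
vertex -1.994 -3.509 2.683
vertex -2.74 -2.922 2.925
endloop
endfacet
facet normal -0.227 0.540 0.811
outer loop
vertex -1.82 -2.585 2.958
vertex -2.74 -2.922 2.925
vertex -1.906 -3.851 3.777
endloop
endfacet
facet normal -0.075 0.297 -0.952
outer loop
vertex -2.74 -2.922 2.925
vertex -1.994 -3.509 2.683
vertex -2.913 -3.847 2.65
endloop
endfacet
facet normal -0.745 -0.058 0.665
outer loop
vertex -2.74 -2.922 2.925
vertex -2.913 -3.847 2.65
vertex -1.906 -3.851 3.777
endloop
endfacet
facet normal -0.075 0.297 -0.952
outer loop
vertex -2.913 -3.847 2.65
vertex -1.994 -3.509 2.683
vertex -2.167 -4.434 2.408
endloop
endfacet
facet normal -0.473 -0.774 0.420
outer loop
vertex -2.913 -3.847 2.65
vertex -2.167 -4.434 2.408
vertex -1.906 -3.851 3.777
endloop
endfacet
facet normal -0.076 0.297 -0.952
outer loop
vertex -2.167 -4.434 2.408
vertex -1.994 -3.509 2.683
vertex -1.247 -4.096 2.44
endloop
endfacet
facet normal 0.317 -0.893 0.320
outer loop
vertex -2.167 -4.434 2.408
vertex -1.247 -4.096 2.44
vertex -1.906 -3.851 3.777
endloop
endfacet
facet normal -0.076 0.297 -0.952
outer loop
vertex -1.247 -4.096 2.44
vertex -1.994 -3.509 2.683
vertex -1.074 -3.171 2.715
endloop
endfacet
facet normal 0.835 -0.294 0.465
outer loop
vertex -1.247 -4.096 2.44
vertex -1.074 -3.171 2.715
vertex -1.906 -3.851 3.777
endloop
endfacet

endsolid


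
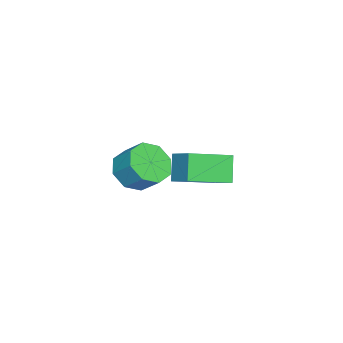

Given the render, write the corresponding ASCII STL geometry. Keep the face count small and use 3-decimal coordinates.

solid 
facet normal -0.251 -0.687 -0.682
outer loop
vertex 2.959 -2.202 1.975
vertex 2.092 -1.643 1.731
vertex 3.093 -1.664 1.383
endloop
endfacet
facet normal 0.954 -0.296 -0.053
outer loop
vertex 2.959 -2.202 1.975
vertex 3.093 -1.664 1.383
vertex 3.275 -1.335 2.834
endloop
endfacet
facet normal 0.954 -0.296 -0.053
outer loop
vertex 3.275 -1.335 2.834
vertex 3.093 -1.664 1.383
vertex 3.409 -0.797 2.242
endloop
endfacet
facet normal 0.250 0.688 0.682
outer loop
vertex 3.275 -1.335 2.834
vertex 3.409 -0.797 2.242
vertex 2.408 -0.777 2.589
endloop
endfacet
facet normal -0.251 -0.688 -0.681
outer loop
vertex 3.093 -1.664 1.383
vertex 2.092 -1.643 1.731
vertex 2.641 -1.114 0.994
endloop
endfacet
facet normal 0.792 0.259 -0.553
outer loop
vertex 3.093 -1.664 1.383
vertex 2.641 -1.114 0.994
vertex 3.409 -0.797 2.242
endloop
endfacet
facet normal 0.792 0.259 -0.553
outer loop
vertex 3.409 -0.797 2.242
vertex 2.641 -1.114 0.994
vertex 2.957 -0.247 1.853
endloop
endfacet
facet normal 0.250 0.688 0.682
outer loop
vertex 3.409 -0.797 2.242
vertex 2.957 -0.247 1.853
vertex 2.408 -0.777 2.589
endloop
endfacet
facet normal -0.251 -0.688 -0.681
outer loop
vertex 2.641 -1.114 0.994
vertex 2.092 -1.643 1.731
vertex 1.867 -0.874 1.037
endloop
endfacet
facet normal 0.165 0.663 -0.730
outer loop
vertex 2.641 -1.114 0.994
vertex 1.867 -0.874 1.037
vertex 2.957 -0.247 1.853
endloop
endfacet
facet normal 0.165 0.663 -0.730
outer loop
vertex 2.957 -0.247 1.853
vertex 1.867 -0.874 1.037
vertex 2.183 -0.007 1.896
endloop
endfacet
facet normal 0.251 0.687 0.682
outer loop
vertex 2.957 -0.247 1.853
vertex 2.183 -0.007 1.896
vertex 2.408 -0.777 2.589
endloop
endfacet
facet normal -0.250 -0.688 -0.681
outer loop
vertex 1.867 -0.874 1.037
vertex 2.092 -1.643 1.731
vertex 1.225 -1.085 1.486
endloop
endfacet
facet normal -0.558 0.678 -0.479
outer loop
vertex 1.867 -0.874 1.037
vertex 1.225 -1.085 1.486
vertex 2.183 -0.007 1.896
endloop
endfacet
facet normal -0.558 0.678 -0.479
outer loop
vertex 2.183 -0.007 1.896
vertex 1.225 -1.085 1.486
vertex 1.541 -0.218 2.345
endloop
endfacet
facet normal 0.251 0.687 0.682
outer loop
vertex 2.183 -0.007 1.896
vertex 1.541 -0.218 2.345
vertex 2.408 -0.777 2.589
endloop
endfacet
facet normal -0.250 -0.688 -0.682
outer loop
vertex 1.225 -1.085 1.486
vertex 2.092 -1.643 1.731
vertex 1.091 -1.623 2.078
endloop
endfacet
facet normal -0.954 0.296 0.053
outer loop
vertex 1.225 -1.085 1.486
vertex 1.091 -1.623 2.078
vertex 1.541 -0.218 2.345
endloop
endfacet
facet normal -0.954 0.296 0.053
outer loop
vertex 1.541 -0.218 2.345
vertex 1.091 -1.623 2.078
vertex 1.407 -0.756 2.937
endloop
endfacet
facet normal 0.251 0.687 0.682
outer loop
vertex 1.541 -0.218 2.345
vertex 1.407 -0.756 2.937
vertex 2.408 -0.777 2.589
endloop
endfacet
facet normal -0.250 -0.688 -0.682
outer loop
vertex 1.091 -1.623 2.078
vertex 2.092 -1.643 1.731
vertex 1.543 -2.173 2.467
endloop
endfacet
facet normal -0.792 -0.259 0.553
outer loop
vertex 1.091 -1.623 2.078
vertex 1.543 -2.173 2.467
vertex 1.407 -0.756 2.937
endloop
endfacet
facet normal -0.792 -0.259 0.553
outer loop
vertex 1.407 -0.756 2.937
vertex 1.543 -2.173 2.467
vertex 1.859 -1.306 3.326
endloop
endfacet
facet normal 0.251 0.688 0.681
outer loop
vertex 1.407 -0.756 2.937
vertex 1.859 -1.306 3.326
vertex 2.408 -0.777 2.589
endloop
endfacet
facet normal -0.251 -0.687 -0.682
outer loop
vertex 1.543 -2.173 2.467
vertex 2.092 -1.643 1.731
vertex 2.317 -2.413 2.424
endloop
endfacet
facet normal -0.165 -0.663 0.730
outer loop
vertex 1.543 -2.173 2.467
vertex 2.317 -2.413 2.424
vertex 1.859 -1.306 3.326
endloop
endfacet
facet normal -0.165 -0.663 0.730
outer loop
vertex 1.859 -1.306 3.326
vertex 2.317 -2.413 2.424
vertex 2.633 -1.546 3.283
endloop
endfacet
facet normal 0.251 0.688 0.681
outer loop
vertex 1.859 -1.306 3.326
vertex 2.633 -1.546 3.283
vertex 2.408 -0.777 2.589
endloop
endfacet
facet normal -0.251 -0.687 -0.682
outer loop
vertex 2.317 -2.413 2.424
vertex 2.092 -1.643 1.731
vertex 2.959 -2.202 1.975
endloop
endfacet
facet normal 0.558 -0.678 0.479
outer loop
vertex 2.317 -2.413 2.424
vertex 2.959 -2.202 1.975
vertex 2.633 -1.546 3.283
endloop
endfacet
facet normal 0.558 -0.678 0.479
outer loop
vertex 2.633 -1.546 3.283
vertex 2.959 -2.202 1.975
vertex 3.275 -1.335 2.834
endloop
endfacet
facet normal 0.250 0.688 0.681
outer loop
vertex 2.633 -1.546 3.283
vertex 3.275 -1.335 2.834
vertex 2.408 -0.777 2.589
endloop
endfacet
facet normal -0.566 -0.149 0.811
outer loop
vertex -2.151 -1.37 0.095
vertex -1.413 -0.403 0.788
vertex -3.547 0.186 -0.592
endloop
endfacet
facet normal -0.527 -0.691 -0.495
outer loop
vertex -2.727 0.403 -1.768
vertex -2.151 -1.37 0.095
vertex -3.547 0.186 -0.592
endloop
endfacet
facet normal -0.566 -0.149 0.811
outer loop
vertex -3.547 0.186 -0.592
vertex -1.413 -0.403 0.788
vertex -2.809 1.154 0.101
endloop
endfacet
facet normal -0.635 0.707 -0.312
outer loop
vertex -2.809 1.154 0.101
vertex -2.727 0.403 -1.768
vertex -3.547 0.186 -0.592
endloop
endfacet
facet normal 0.634 -0.707 0.312
outer loop
vertex -2.151 -1.37 0.095
vertex -0.593 -0.186 -0.388
vertex -1.413 -0.403 0.788
endloop
endfacet
facet normal -0.527 -0.691 -0.495
outer loop
vertex -1.331 -1.154 -1.081
vertex -2.151 -1.37 0.095
vertex -2.727 0.403 -1.768
endloop
endfacet
facet normal 0.634 -0.707 0.312
outer loop
vertex -1.331 -1.154 -1.081
vertex -0.593 -0.186 -0.388
vertex -2.151 -1.37 0.095
endloop
endfacet
facet normal 0.527 0.691 0.495
outer loop
vertex -1.413 -0.403 0.788
vertex -0.593 -0.186 -0.388
vertex -2.809 1.154 0.101
endloop
endfacet
facet normal -0.634 0.708 -0.312
outer loop
vertex -1.989 1.37 -1.075
vertex -2.727 0.403 -1.768
vertex -2.809 1.154 0.101
endloop
endfacet
facet normal 0.527 0.691 0.494
outer loop
vertex -2.809 1.154 0.101
vertex -0.593 -0.186 -0.388
vertex -1.989 1.37 -1.075
endloop
endfacet
facet normal 0.566 0.149 -0.811
outer loop
vertex -1.989 1.37 -1.075
vertex -1.331 -1.154 -1.081
vertex -2.727 0.403 -1.768
endloop
endfacet
facet normal 0.566 0.149 -0.811
outer loop
vertex -0.593 -0.186 -0.388
vertex -1.331 -1.154 -1.081
vertex -1.989 1.37 -1.075
endloop
endfacet

endsolid


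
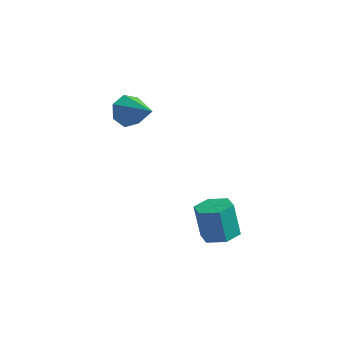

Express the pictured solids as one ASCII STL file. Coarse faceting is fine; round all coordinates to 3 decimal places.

solid 
facet normal 0.266 -0.194 -0.944
outer loop
vertex 2.741 -2.943 -1.025
vertex 2.416 -2.486 -1.21
vertex 2.983 -2.406 -1.067
endloop
endfacet
facet normal 0.873 -0.368 0.321
outer loop
vertex 2.741 -2.943 -1.025
vertex 2.983 -2.406 -1.067
vertex 2.449 -2.73 0.014
endloop
endfacet
facet normal 0.873 -0.369 0.320
outer loop
vertex 2.449 -2.73 0.014
vertex 2.983 -2.406 -1.067
vertex 2.691 -2.194 -0.028
endloop
endfacet
facet normal -0.264 0.193 0.945
outer loop
vertex 2.449 -2.73 0.014
vertex 2.691 -2.194 -0.028
vertex 2.124 -2.274 -0.17
endloop
endfacet
facet normal 0.265 -0.192 -0.945
outer loop
vertex 2.983 -2.406 -1.067
vertex 2.416 -2.486 -1.21
vertex 2.658 -1.95 -1.251
endloop
endfacet
facet normal 0.791 0.604 0.099
outer loop
vertex 2.983 -2.406 -1.067
vertex 2.658 -1.95 -1.251
vertex 2.691 -2.194 -0.028
endloop
endfacet
facet normal 0.792 0.603 0.099
outer loop
vertex 2.691 -2.194 -0.028
vertex 2.658 -1.95 -1.251
vertex 2.366 -1.737 -0.212
endloop
endfacet
facet normal -0.264 0.193 0.945
outer loop
vertex 2.691 -2.194 -0.028
vertex 2.366 -1.737 -0.212
vertex 2.124 -2.274 -0.17
endloop
endfacet
facet normal 0.265 -0.192 -0.945
outer loop
vertex 2.658 -1.95 -1.251
vertex 2.416 -2.486 -1.21
vertex 2.091 -2.03 -1.394
endloop
endfacet
facet normal -0.081 0.972 -0.222
outer loop
vertex 2.658 -1.95 -1.251
vertex 2.091 -2.03 -1.394
vertex 2.366 -1.737 -0.212
endloop
endfacet
facet normal -0.081 0.972 -0.222
outer loop
vertex 2.366 -1.737 -0.212
vertex 2.091 -2.03 -1.394
vertex 1.799 -1.817 -0.355
endloop
endfacet
facet normal -0.266 0.194 0.944
outer loop
vertex 2.366 -1.737 -0.212
vertex 1.799 -1.817 -0.355
vertex 2.124 -2.274 -0.17
endloop
endfacet
facet normal 0.264 -0.193 -0.945
outer loop
vertex 2.091 -2.03 -1.394
vertex 2.416 -2.486 -1.21
vertex 1.849 -2.566 -1.352
endloop
endfacet
facet normal -0.872 0.369 -0.321
outer loop
vertex 2.091 -2.03 -1.394
vertex 1.849 -2.566 -1.352
vertex 1.799 -1.817 -0.355
endloop
endfacet
facet normal -0.873 0.368 -0.320
outer loop
vertex 1.799 -1.817 -0.355
vertex 1.849 -2.566 -1.352
vertex 1.557 -2.354 -0.313
endloop
endfacet
facet normal -0.266 0.194 0.944
outer loop
vertex 1.799 -1.817 -0.355
vertex 1.557 -2.354 -0.313
vertex 2.124 -2.274 -0.17
endloop
endfacet
facet normal 0.264 -0.193 -0.945
outer loop
vertex 1.849 -2.566 -1.352
vertex 2.416 -2.486 -1.21
vertex 2.174 -3.023 -1.168
endloop
endfacet
facet normal -0.792 -0.603 -0.099
outer loop
vertex 1.849 -2.566 -1.352
vertex 2.174 -3.023 -1.168
vertex 1.557 -2.354 -0.313
endloop
endfacet
facet normal -0.791 -0.604 -0.099
outer loop
vertex 1.557 -2.354 -0.313
vertex 2.174 -3.023 -1.168
vertex 1.882 -2.81 -0.129
endloop
endfacet
facet normal -0.265 0.192 0.945
outer loop
vertex 1.557 -2.354 -0.313
vertex 1.882 -2.81 -0.129
vertex 2.124 -2.274 -0.17
endloop
endfacet
facet normal 0.266 -0.194 -0.944
outer loop
vertex 2.174 -3.023 -1.168
vertex 2.416 -2.486 -1.21
vertex 2.741 -2.943 -1.025
endloop
endfacet
facet normal 0.081 -0.972 0.222
outer loop
vertex 2.174 -3.023 -1.168
vertex 2.741 -2.943 -1.025
vertex 1.882 -2.81 -0.129
endloop
endfacet
facet normal 0.081 -0.972 0.222
outer loop
vertex 1.882 -2.81 -0.129
vertex 2.741 -2.943 -1.025
vertex 2.449 -2.73 0.014
endloop
endfacet
facet normal -0.265 0.192 0.945
outer loop
vertex 1.882 -2.81 -0.129
vertex 2.449 -2.73 0.014
vertex 2.124 -2.274 -0.17
endloop
endfacet
facet normal -0.757 0.411 -0.508
outer loop
vertex -1.137 0.363 0.515
vertex -1.469 0.355 1.003
vertex -1.108 0.781 0.81
endloop
endfacet
facet normal 0.890 0.220 -0.400
outer loop
vertex -1.137 0.363 0.515
vertex -1.108 0.781 0.81
vertex -0.491 -0.175 1.657
endloop
endfacet
facet normal -0.757 0.411 -0.508
outer loop
vertex -1.108 0.781 0.81
vertex -1.469 0.355 1.003
vertex -1.351 0.877 1.25
endloop
endfacet
facet normal 0.703 0.669 0.242
outer loop
vertex -1.108 0.781 0.81
vertex -1.351 0.877 1.25
vertex -0.491 -0.175 1.657
endloop
endfacet
facet normal -0.757 0.411 -0.507
outer loop
vertex -1.351 0.877 1.25
vertex -1.469 0.355 1.003
vertex -1.682 0.581 1.504
endloop
endfacet
facet normal 0.206 0.495 0.844
outer loop
vertex -1.351 0.877 1.25
vertex -1.682 0.581 1.504
vertex -0.491 -0.175 1.657
endloop
endfacet
facet normal -0.758 0.410 -0.507
outer loop
vertex -1.682 0.581 1.504
vertex -1.469 0.355 1.003
vertex -1.852 0.114 1.381
endloop
endfacet
facet normal -0.230 -0.169 0.958
outer loop
vertex -1.682 0.581 1.504
vertex -1.852 0.114 1.381
vertex -0.491 -0.175 1.657
endloop
endfacet
facet normal -0.758 0.412 -0.506
outer loop
vertex -1.852 0.114 1.381
vertex -1.469 0.355 1.003
vertex -1.734 -0.171 0.972
endloop
endfacet
facet normal -0.275 -0.824 0.495
outer loop
vertex -1.852 0.114 1.381
vertex -1.734 -0.171 0.972
vertex -0.491 -0.175 1.657
endloop
endfacet
facet normal -0.757 0.411 -0.508
outer loop
vertex -1.734 -0.171 0.972
vertex -1.469 0.355 1.003
vertex -1.415 -0.06 0.587
endloop
endfacet
facet normal 0.104 -0.975 -0.195
outer loop
vertex -1.734 -0.171 0.972
vertex -1.415 -0.06 0.587
vertex -0.491 -0.175 1.657
endloop
endfacet
facet normal -0.757 0.411 -0.508
outer loop
vertex -1.415 -0.06 0.587
vertex -1.469 0.355 1.003
vertex -1.137 0.363 0.515
endloop
endfacet
facet normal 0.623 -0.510 -0.593
outer loop
vertex -1.415 -0.06 0.587
vertex -1.137 0.363 0.515
vertex -0.491 -0.175 1.657
endloop
endfacet

endsolid
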